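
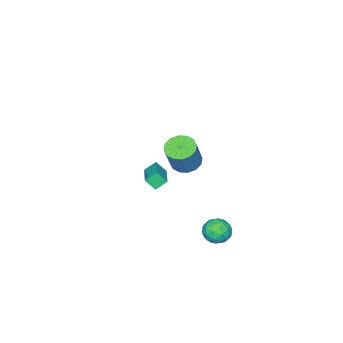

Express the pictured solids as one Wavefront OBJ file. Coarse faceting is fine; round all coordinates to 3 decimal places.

v -5.004 -3.137 -3.738
v -4.734 -3.678 -3.071
v -3.71 -1.927 -3.281
v -3.44 -2.467 -2.614
v -4.44 -3.533 -4.286
v -4.17 -4.073 -3.619
v -3.146 -2.322 -3.829
v -2.876 -2.863 -3.162
v -1.252 4.35 -3.351
v -0.581 4.605 -2.873
v -1.439 3.255 -2.507
v -0.768 3.51 -2.029
v -1.496 3.972 -2.031
v -1.381 4.649 -2.553
v -0.639 3.211 -2.827
v -0.524 3.888 -3.349
v -0.203 3.901 -2.549
v -0.732 4.371 -2.057
v -1.288 3.489 -3.323
v -1.817 3.959 -2.831
v -0.9 4.573 -3.187
v -1.12 3.287 -2.193
v -1.548 3.558 -2.195
v -1.153 3.708 -1.914
v -1.37 4.599 -2.998
v -0.976 4.749 -2.717
v -1.514 4.377 -2.222
v -1.044 3.111 -2.663
v -0.65 3.261 -2.382
v -0.867 4.152 -3.466
v -0.472 4.302 -3.185
v -0.506 3.483 -3.158
v -0.284 4.309 -2.715
v -0.393 3.666 -2.218
v -0.318 3.491 -2.688
v -0.25 3.888 -2.995
v -0.595 4.586 -2.426
v -0.704 3.943 -1.929
v -1.132 4.214 -1.931
v -1.065 4.612 -2.237
v -0.372 4.172 -2.235
v -1.316 3.917 -3.451
v -1.425 3.274 -2.954
v -0.955 3.248 -3.143
v -0.888 3.646 -3.449
v -1.627 4.194 -3.162
v -1.736 3.551 -2.665
v -1.77 3.972 -2.385
v -1.702 4.369 -2.692
v -1.648 3.688 -3.145
v -0.195 2.457 2.737
v 0.33 3.05 2.401
v 1.08 3.296 4.008
v 0.555 2.703 4.343
v -0.029 3.276 2.534
v 0.72 3.522 4.141
v -0.433 3.283 2.721
v 0.316 3.529 4.328
v -0.773 3.069 2.912
v -0.024 3.315 4.519
v -0.958 2.69 3.057
v -0.209 2.937 4.664
v -0.938 2.249 3.115
v -0.189 2.496 4.722
v -0.72 1.864 3.072
v 0.03 2.11 4.679
v -0.36 1.638 2.939
v 0.389 1.884 4.546
v 0.044 1.631 2.752
v 0.793 1.877 4.359
v 0.384 1.845 2.561
v 1.133 2.091 4.168
v 0.569 2.223 2.416
v 1.318 2.47 4.023
v 0.549 2.664 2.358
v 1.298 2.911 3.965
f 2 4 1
f 5 2 1
f 1 4 3
f 3 5 1
f 2 8 4
f 6 2 5
f 6 8 2
f 4 8 3
f 7 5 3
f 3 8 7
f 7 6 5
f 8 6 7
f 9 46 25
f 46 20 49
f 25 49 14
f 46 49 25
f 9 25 21
f 25 14 26
f 21 26 10
f 25 26 21
f 9 21 30
f 21 10 31
f 30 31 16
f 21 31 30
f 9 30 42
f 30 16 45
f 42 45 19
f 30 45 42
f 9 42 46
f 42 19 50
f 46 50 20
f 42 50 46
f 10 26 37
f 26 14 40
f 37 40 18
f 26 40 37
f 14 49 27
f 49 20 48
f 27 48 13
f 49 48 27
f 20 50 47
f 50 19 43
f 47 43 11
f 50 43 47
f 19 45 44
f 45 16 32
f 44 32 15
f 45 32 44
f 16 31 36
f 31 10 33
f 36 33 17
f 31 33 36
f 12 38 24
f 38 18 39
f 24 39 13
f 38 39 24
f 12 24 22
f 24 13 23
f 22 23 11
f 24 23 22
f 12 22 29
f 22 11 28
f 29 28 15
f 22 28 29
f 12 29 34
f 29 15 35
f 34 35 17
f 29 35 34
f 12 34 38
f 34 17 41
f 38 41 18
f 34 41 38
f 13 39 27
f 39 18 40
f 27 40 14
f 39 40 27
f 11 23 47
f 23 13 48
f 47 48 20
f 23 48 47
f 15 28 44
f 28 11 43
f 44 43 19
f 28 43 44
f 17 35 36
f 35 15 32
f 36 32 16
f 35 32 36
f 18 41 37
f 41 17 33
f 37 33 10
f 41 33 37
f 52 51 55
f 52 55 53
f 53 55 56
f 53 56 54
f 55 51 57
f 55 57 56
f 56 57 58
f 56 58 54
f 57 51 59
f 57 59 58
f 58 59 60
f 58 60 54
f 59 51 61
f 59 61 60
f 60 61 62
f 60 62 54
f 61 51 63
f 61 63 62
f 62 63 64
f 62 64 54
f 63 51 65
f 63 65 64
f 64 65 66
f 64 66 54
f 65 51 67
f 65 67 66
f 66 67 68
f 66 68 54
f 67 51 69
f 67 69 68
f 68 69 70
f 68 70 54
f 69 51 71
f 69 71 70
f 70 71 72
f 70 72 54
f 71 51 73
f 71 73 72
f 72 73 74
f 72 74 54
f 73 51 75
f 73 75 74
f 74 75 76
f 74 76 54
f 75 51 52
f 75 52 76
f 76 52 53
f 76 53 54



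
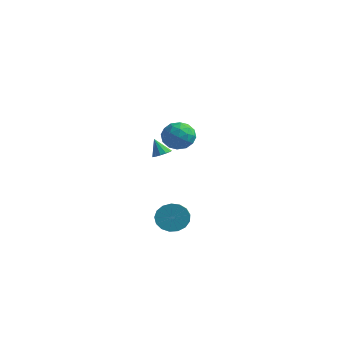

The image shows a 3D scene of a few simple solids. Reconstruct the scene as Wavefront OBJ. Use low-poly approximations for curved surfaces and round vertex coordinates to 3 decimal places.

v 3.283 -2.722 -4.171
v 3.987 -2.504 -4.756
v 4.78 -3.5 -4.173
v 4.077 -3.718 -3.589
v 4.057 -2.239 -4.399
v 4.85 -3.235 -3.816
v 3.95 -2.085 -3.99
v 4.743 -3.081 -3.407
v 3.691 -2.077 -3.622
v 4.484 -3.073 -3.04
v 3.338 -2.216 -3.381
v 4.131 -3.212 -2.798
v 2.973 -2.472 -3.32
v 3.766 -3.468 -2.738
v 2.679 -2.785 -3.454
v 3.472 -3.781 -2.872
v 2.523 -3.083 -3.753
v 3.316 -4.079 -3.171
v 2.542 -3.299 -4.147
v 3.335 -4.295 -3.565
v 2.73 -3.382 -4.547
v 3.523 -4.378 -3.965
v 3.046 -3.315 -4.861
v 3.839 -4.311 -4.279
v 3.415 -3.111 -5.017
v 4.209 -4.107 -4.434
v 3.755 -2.819 -4.979
v 4.548 -3.814 -4.396
v 1.983 -2.086 -0.003
v 2.479 -1.979 0.257
v 1.477 -2.134 0.983
v 2.343 -1.693 0.201
v 2.093 -1.532 0.081
v 1.808 -1.547 -0.067
v 1.578 -1.733 -0.194
v 1.478 -2.03 -0.26
v 1.538 -2.345 -0.245
v 1.739 -2.578 -0.153
v 2.018 -2.654 -0.014
v 2.286 -2.55 0.129
v 2.458 -2.298 0.23
v -1.764 4.335 -2.405
v -1.054 4.503 -1.618
v -2.606 3.197 -1.402
v -1.896 3.365 -0.615
v -2.586 4.139 -0.889
v -2.065 4.842 -1.509
v -1.595 2.858 -1.511
v -1.074 3.561 -2.131
v -0.949 3.59 -1.066
v -1.562 4.382 -0.682
v -2.098 3.318 -2.338
v -2.711 4.11 -1.954
v -1.335 4.519 -2.1
v -2.325 3.181 -0.92
v -2.731 3.636 -1.081
v -2.313 3.735 -0.619
v -1.929 4.719 -2.035
v -1.512 4.817 -1.573
v -2.413 4.603 -1.145
v -2.148 2.883 -1.447
v -1.731 2.981 -0.985
v -1.347 3.965 -2.401
v -0.929 4.064 -1.939
v -1.247 3.097 -1.875
v -0.856 4.081 -1.313
v -1.351 3.412 -0.723
v -1.174 3.114 -1.249
v -0.868 3.527 -1.614
v -1.216 4.546 -1.087
v -1.712 3.877 -0.497
v -2.117 4.332 -0.658
v -1.811 4.746 -1.023
v -1.155 4.009 -0.762
v -1.948 3.823 -2.523
v -2.444 3.154 -1.933
v -1.849 2.954 -1.997
v -1.543 3.368 -2.362
v -2.309 4.288 -2.297
v -2.804 3.619 -1.707
v -2.792 4.173 -1.406
v -2.486 4.586 -1.771
v -2.505 3.691 -2.258
f 2 1 5
f 2 5 3
f 3 5 6
f 3 6 4
f 5 1 7
f 5 7 6
f 6 7 8
f 6 8 4
f 7 1 9
f 7 9 8
f 8 9 10
f 8 10 4
f 9 1 11
f 9 11 10
f 10 11 12
f 10 12 4
f 11 1 13
f 11 13 12
f 12 13 14
f 12 14 4
f 13 1 15
f 13 15 14
f 14 15 16
f 14 16 4
f 15 1 17
f 15 17 16
f 16 17 18
f 16 18 4
f 17 1 19
f 17 19 18
f 18 19 20
f 18 20 4
f 19 1 21
f 19 21 20
f 20 21 22
f 20 22 4
f 21 1 23
f 21 23 22
f 22 23 24
f 22 24 4
f 23 1 25
f 23 25 24
f 24 25 26
f 24 26 4
f 25 1 27
f 25 27 26
f 26 27 28
f 26 28 4
f 27 1 2
f 27 2 28
f 28 2 3
f 28 3 4
f 30 29 32
f 30 32 31
f 32 29 33
f 32 33 31
f 33 29 34
f 33 34 31
f 34 29 35
f 34 35 31
f 35 29 36
f 35 36 31
f 36 29 37
f 36 37 31
f 37 29 38
f 37 38 31
f 38 29 39
f 38 39 31
f 39 29 40
f 39 40 31
f 40 29 41
f 40 41 31
f 41 29 30
f 41 30 31
f 42 79 58
f 79 53 82
f 58 82 47
f 79 82 58
f 42 58 54
f 58 47 59
f 54 59 43
f 58 59 54
f 42 54 63
f 54 43 64
f 63 64 49
f 54 64 63
f 42 63 75
f 63 49 78
f 75 78 52
f 63 78 75
f 42 75 79
f 75 52 83
f 79 83 53
f 75 83 79
f 43 59 70
f 59 47 73
f 70 73 51
f 59 73 70
f 47 82 60
f 82 53 81
f 60 81 46
f 82 81 60
f 53 83 80
f 83 52 76
f 80 76 44
f 83 76 80
f 52 78 77
f 78 49 65
f 77 65 48
f 78 65 77
f 49 64 69
f 64 43 66
f 69 66 50
f 64 66 69
f 45 71 57
f 71 51 72
f 57 72 46
f 71 72 57
f 45 57 55
f 57 46 56
f 55 56 44
f 57 56 55
f 45 55 62
f 55 44 61
f 62 61 48
f 55 61 62
f 45 62 67
f 62 48 68
f 67 68 50
f 62 68 67
f 45 67 71
f 67 50 74
f 71 74 51
f 67 74 71
f 46 72 60
f 72 51 73
f 60 73 47
f 72 73 60
f 44 56 80
f 56 46 81
f 80 81 53
f 56 81 80
f 48 61 77
f 61 44 76
f 77 76 52
f 61 76 77
f 50 68 69
f 68 48 65
f 69 65 49
f 68 65 69
f 51 74 70
f 74 50 66
f 70 66 43
f 74 66 70



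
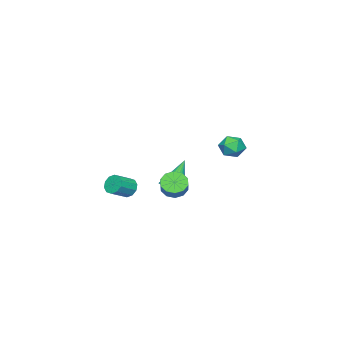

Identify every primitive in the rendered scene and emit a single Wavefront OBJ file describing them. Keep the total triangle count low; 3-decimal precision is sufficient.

v 1.103 3.149 0.353
v 1.446 3.668 0.582
v 1.894 2.492 0.658
v 2.237 3.011 0.887
v 1.682 2.82 1.194
v 1.193 3.225 1.005
v 2.147 2.935 0.235
v 1.658 3.34 0.046
v 2.091 3.535 0.508
v 1.804 3.464 1.101
v 1.536 2.696 0.139
v 1.249 2.625 0.732
v 2.746 0.786 -1.969
v 3.059 1.021 -2.463
v 3.746 1.448 -1.826
v 3.434 1.214 -1.331
v 2.794 1.283 -2.353
v 3.481 1.711 -1.716
v 2.51 1.356 -2.096
v 3.197 1.784 -1.459
v 2.317 1.211 -1.791
v 3.004 1.639 -1.153
v 2.288 0.904 -1.553
v 2.975 1.332 -0.916
v 2.434 0.552 -1.474
v 3.121 0.979 -0.837
v 2.699 0.289 -1.584
v 3.386 0.717 -0.947
v 2.983 0.216 -1.841
v 3.67 0.644 -1.204
v 3.176 0.361 -2.147
v 3.863 0.789 -1.509
v 3.205 0.668 -2.384
v 3.892 1.096 -1.747
v 0.648 -3.028 -3.631
v 0.947 -2.918 -4.103
v 1.812 -3.202 -3.621
v 1.512 -3.312 -3.149
v 0.936 -2.623 -3.91
v 1.801 -2.907 -3.428
v 0.815 -2.484 -3.61
v 1.679 -2.767 -3.128
v 0.63 -2.552 -3.319
v 1.494 -2.836 -2.836
v 0.451 -2.802 -3.146
v 1.316 -3.086 -2.664
v 0.348 -3.138 -3.159
v 1.213 -3.422 -2.677
v 0.359 -3.433 -3.352
v 1.224 -3.717 -2.87
v 0.481 -3.573 -3.652
v 1.345 -3.856 -3.17
v 0.666 -3.504 -3.944
v 1.53 -3.788 -3.461
v 0.844 -3.254 -4.116
v 1.709 -3.538 -3.634
v -0.755 -1.557 -3.754
v -0.313 -1.941 -3.473
v -1.505 -1.303 -2.226
v -0.19 -1.68 -3.456
v -0.18 -1.394 -3.498
v -0.283 -1.14 -3.591
v -0.48 -0.969 -3.716
v -0.731 -0.914 -3.848
v -0.987 -0.987 -3.962
v -1.197 -1.172 -4.034
v -1.32 -1.434 -4.051
v -1.33 -1.719 -4.009
v -1.227 -1.973 -3.916
v -1.03 -2.144 -3.791
v -0.779 -2.199 -3.659
v -0.523 -2.127 -3.545
f 1 12 6
f 1 6 2
f 1 2 8
f 1 8 11
f 1 11 12
f 2 6 10
f 6 12 5
f 12 11 3
f 11 8 7
f 8 2 9
f 4 10 5
f 4 5 3
f 4 3 7
f 4 7 9
f 4 9 10
f 5 10 6
f 3 5 12
f 7 3 11
f 9 7 8
f 10 9 2
f 14 13 17
f 14 17 15
f 15 17 18
f 15 18 16
f 17 13 19
f 17 19 18
f 18 19 20
f 18 20 16
f 19 13 21
f 19 21 20
f 20 21 22
f 20 22 16
f 21 13 23
f 21 23 22
f 22 23 24
f 22 24 16
f 23 13 25
f 23 25 24
f 24 25 26
f 24 26 16
f 25 13 27
f 25 27 26
f 26 27 28
f 26 28 16
f 27 13 29
f 27 29 28
f 28 29 30
f 28 30 16
f 29 13 31
f 29 31 30
f 30 31 32
f 30 32 16
f 31 13 33
f 31 33 32
f 32 33 34
f 32 34 16
f 33 13 14
f 33 14 34
f 34 14 15
f 34 15 16
f 36 35 39
f 36 39 37
f 37 39 40
f 37 40 38
f 39 35 41
f 39 41 40
f 40 41 42
f 40 42 38
f 41 35 43
f 41 43 42
f 42 43 44
f 42 44 38
f 43 35 45
f 43 45 44
f 44 45 46
f 44 46 38
f 45 35 47
f 45 47 46
f 46 47 48
f 46 48 38
f 47 35 49
f 47 49 48
f 48 49 50
f 48 50 38
f 49 35 51
f 49 51 50
f 50 51 52
f 50 52 38
f 51 35 53
f 51 53 52
f 52 53 54
f 52 54 38
f 53 35 55
f 53 55 54
f 54 55 56
f 54 56 38
f 55 35 36
f 55 36 56
f 56 36 37
f 56 37 38
f 58 57 60
f 58 60 59
f 60 57 61
f 60 61 59
f 61 57 62
f 61 62 59
f 62 57 63
f 62 63 59
f 63 57 64
f 63 64 59
f 64 57 65
f 64 65 59
f 65 57 66
f 65 66 59
f 66 57 67
f 66 67 59
f 67 57 68
f 67 68 59
f 68 57 69
f 68 69 59
f 69 57 70
f 69 70 59
f 70 57 71
f 70 71 59
f 71 57 72
f 71 72 59
f 72 57 58
f 72 58 59



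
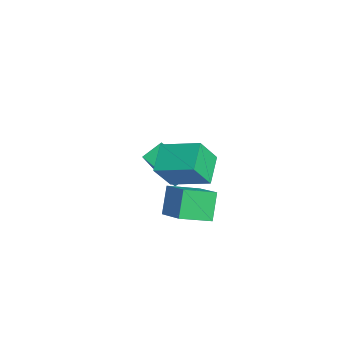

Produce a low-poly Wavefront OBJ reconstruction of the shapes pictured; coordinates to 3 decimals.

v 2.049 0.659 1.077
v 0.83 1.215 1.877
v 1.553 1.511 -0.271
v 0.335 2.067 0.529
v 3.125 2.193 1.651
v 1.907 2.749 2.451
v 2.63 3.045 0.303
v 1.411 3.601 1.103
v 0.02 1.442 -3.299
v -0.728 1.813 -1.958
v -0.119 2.995 -3.807
v -0.868 3.366 -2.466
v 1.668 1.854 -2.494
v 0.919 2.225 -1.153
v 1.528 3.407 -3.002
v 0.78 3.778 -1.661
v -3.238 1.187 -1.586
v -3.568 2.158 -0.945
v -4.028 1.839 -2.98
v -4.359 2.81 -2.339
v -1.841 1.95 -2.021
v -2.172 2.921 -1.38
v -2.632 2.602 -3.415
v -2.962 3.573 -2.774
f 2 4 1
f 5 2 1
f 1 4 3
f 3 5 1
f 2 8 4
f 6 2 5
f 6 8 2
f 4 8 3
f 7 5 3
f 3 8 7
f 7 6 5
f 8 6 7
f 10 12 9
f 13 10 9
f 9 12 11
f 11 13 9
f 10 16 12
f 14 10 13
f 14 16 10
f 12 16 11
f 15 13 11
f 11 16 15
f 15 14 13
f 16 14 15
f 18 20 17
f 21 18 17
f 17 20 19
f 19 21 17
f 18 24 20
f 22 18 21
f 22 24 18
f 20 24 19
f 23 21 19
f 19 24 23
f 23 22 21
f 24 22 23



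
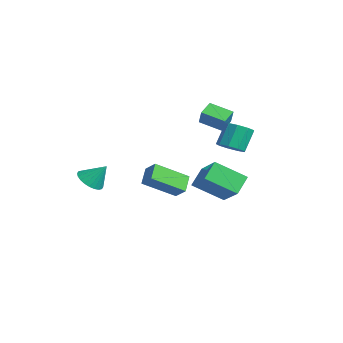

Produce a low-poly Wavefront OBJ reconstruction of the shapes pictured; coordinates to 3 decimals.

v -0.268 2.752 1.678
v 0.358 3.318 1.581
v -0.087 4.035 2.905
v -0.712 3.468 3.002
v -0.124 3.508 1.317
v -0.569 4.224 2.641
v -0.673 3.343 1.222
v -1.118 4.06 2.546
v -1.033 2.901 1.34
v -1.478 3.618 2.664
v -1.034 2.39 1.616
v -1.479 3.107 2.94
v -0.677 2.048 1.922
v -1.122 2.765 3.246
v -0.128 2.035 2.113
v -0.573 2.752 3.437
v 0.355 2.357 2.101
v -0.089 3.074 3.425
v 0.548 2.864 1.891
v 0.103 3.581 3.215
v 3.144 -1.67 0.054
v 2.95 -3.487 1.148
v 2.367 -1.173 0.741
v 2.173 -2.991 1.835
v 3.847 -1.389 0.645
v 3.653 -3.207 1.739
v 3.07 -0.893 1.332
v 2.876 -2.71 2.426
v -2.453 1.724 2.998
v -3.037 2.452 3.434
v -1.525 2.758 2.517
v -2.109 3.485 2.953
v -1.871 1.635 3.927
v -2.455 2.362 4.363
v -0.943 2.668 3.446
v -1.527 3.396 3.882
v -4.079 -4.097 -1.29
v -3.364 -4.651 -1.194
v -3.601 -3.283 -0.15
v -3.234 -4.41 -1.42
v -3.234 -4.121 -1.627
v -3.361 -3.829 -1.782
v -3.598 -3.577 -1.862
v -3.908 -3.404 -1.855
v -4.244 -3.337 -1.763
v -4.555 -3.385 -1.598
v -4.794 -3.542 -1.387
v -4.923 -3.783 -1.16
v -4.924 -4.072 -0.954
v -4.796 -4.365 -0.799
v -4.559 -4.616 -0.719
v -4.249 -4.789 -0.725
v -3.913 -4.857 -0.818
v -3.602 -4.808 -0.983
v -3.735 2.381 -1.195
v -1.974 2.497 -0.002
v -3.069 4.086 -2.342
v -1.309 4.201 -1.149
v -3.071 1.519 -2.091
v -1.311 1.634 -0.898
v -2.406 3.223 -3.238
v -0.645 3.339 -2.045
f 2 1 5
f 2 5 3
f 3 5 6
f 3 6 4
f 5 1 7
f 5 7 6
f 6 7 8
f 6 8 4
f 7 1 9
f 7 9 8
f 8 9 10
f 8 10 4
f 9 1 11
f 9 11 10
f 10 11 12
f 10 12 4
f 11 1 13
f 11 13 12
f 12 13 14
f 12 14 4
f 13 1 15
f 13 15 14
f 14 15 16
f 14 16 4
f 15 1 17
f 15 17 16
f 16 17 18
f 16 18 4
f 17 1 19
f 17 19 18
f 18 19 20
f 18 20 4
f 19 1 2
f 19 2 20
f 20 2 3
f 20 3 4
f 22 24 21
f 25 22 21
f 21 24 23
f 23 25 21
f 22 28 24
f 26 22 25
f 26 28 22
f 24 28 23
f 27 25 23
f 23 28 27
f 27 26 25
f 28 26 27
f 30 32 29
f 33 30 29
f 29 32 31
f 31 33 29
f 30 36 32
f 34 30 33
f 34 36 30
f 32 36 31
f 35 33 31
f 31 36 35
f 35 34 33
f 36 34 35
f 38 37 40
f 38 40 39
f 40 37 41
f 40 41 39
f 41 37 42
f 41 42 39
f 42 37 43
f 42 43 39
f 43 37 44
f 43 44 39
f 44 37 45
f 44 45 39
f 45 37 46
f 45 46 39
f 46 37 47
f 46 47 39
f 47 37 48
f 47 48 39
f 48 37 49
f 48 49 39
f 49 37 50
f 49 50 39
f 50 37 51
f 50 51 39
f 51 37 52
f 51 52 39
f 52 37 53
f 52 53 39
f 53 37 54
f 53 54 39
f 54 37 38
f 54 38 39
f 56 58 55
f 59 56 55
f 55 58 57
f 57 59 55
f 56 62 58
f 60 56 59
f 60 62 56
f 58 62 57
f 61 59 57
f 57 62 61
f 61 60 59
f 62 60 61



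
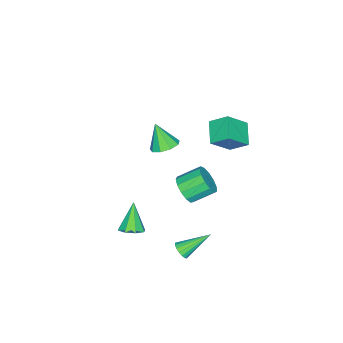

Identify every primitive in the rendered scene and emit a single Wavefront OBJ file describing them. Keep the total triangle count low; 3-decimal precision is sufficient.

v -3.353 -2.948 -1.513
v -2.537 -2.747 -1.289
v -3.567 -3.692 -0.067
v -2.907 -2.313 -1.12
v -3.486 -2.176 -1.135
v -4.003 -2.4 -1.327
v -4.216 -2.88 -1.605
v -4.025 -3.393 -1.841
v -3.521 -3.697 -1.923
v -2.937 -3.651 -1.813
v -2.549 -3.276 -1.563
v -1.921 0.576 3.535
v -2.112 1.574 4.28
v -2.946 1.202 2.433
v -3.137 2.2 3.178
v -0.823 1.26 2.902
v -1.014 2.258 3.647
v -1.848 1.886 1.8
v -2.039 2.884 2.545
v 3.923 -0.693 -1.415
v 4.419 -1.203 -1.25
v 3.057 -1.067 0.035
v 4.551 -0.701 -1.042
v 4.315 -0.195 -1.052
v 3.849 0.02 -1.275
v 3.427 -0.183 -1.58
v 3.296 -0.685 -1.788
v 3.532 -1.191 -1.777
v 3.997 -1.406 -1.555
v 3.729 2.142 -1.842
v 4.077 2.556 -1.943
v 2.671 3.278 -0.818
v 3.902 2.571 -2.139
v 3.688 2.488 -2.268
v 3.483 2.326 -2.299
v 3.335 2.121 -2.226
v 3.276 1.921 -2.065
v 3.322 1.772 -1.852
v 3.46 1.708 -1.638
v 3.66 1.743 -1.47
v 3.876 1.869 -1.388
v 4.058 2.058 -1.41
v 4.164 2.266 -1.531
v 4.171 2.446 -1.723
v 1.389 1.01 0.7
v 2.109 1.507 0.794
v 1.351 2.467 1.515
v 0.631 1.97 1.42
v 1.893 1.653 0.373
v 1.135 2.613 1.093
v 1.517 1.595 0.055
v 0.759 2.555 0.775
v 1.1 1.351 -0.058
v 0.343 2.311 0.662
v 0.775 0.999 0.069
v 0.017 1.959 0.79
v 0.645 0.65 0.397
v -0.113 1.611 1.117
v 0.751 0.416 0.821
v -0.007 1.376 1.541
v 1.059 0.37 1.206
v 0.302 1.33 1.927
v 1.473 0.527 1.431
v 0.715 1.488 2.151
v 1.859 0.838 1.423
v 1.101 1.798 2.144
v 2.096 1.203 1.186
v 1.339 2.163 1.907
f 2 1 4
f 2 4 3
f 4 1 5
f 4 5 3
f 5 1 6
f 5 6 3
f 6 1 7
f 6 7 3
f 7 1 8
f 7 8 3
f 8 1 9
f 8 9 3
f 9 1 10
f 9 10 3
f 10 1 11
f 10 11 3
f 11 1 2
f 11 2 3
f 13 15 12
f 16 13 12
f 12 15 14
f 14 16 12
f 13 19 15
f 17 13 16
f 17 19 13
f 15 19 14
f 18 16 14
f 14 19 18
f 18 17 16
f 19 17 18
f 21 20 23
f 21 23 22
f 23 20 24
f 23 24 22
f 24 20 25
f 24 25 22
f 25 20 26
f 25 26 22
f 26 20 27
f 26 27 22
f 27 20 28
f 27 28 22
f 28 20 29
f 28 29 22
f 29 20 21
f 29 21 22
f 31 30 33
f 31 33 32
f 33 30 34
f 33 34 32
f 34 30 35
f 34 35 32
f 35 30 36
f 35 36 32
f 36 30 37
f 36 37 32
f 37 30 38
f 37 38 32
f 38 30 39
f 38 39 32
f 39 30 40
f 39 40 32
f 40 30 41
f 40 41 32
f 41 30 42
f 41 42 32
f 42 30 43
f 42 43 32
f 43 30 44
f 43 44 32
f 44 30 31
f 44 31 32
f 46 45 49
f 46 49 47
f 47 49 50
f 47 50 48
f 49 45 51
f 49 51 50
f 50 51 52
f 50 52 48
f 51 45 53
f 51 53 52
f 52 53 54
f 52 54 48
f 53 45 55
f 53 55 54
f 54 55 56
f 54 56 48
f 55 45 57
f 55 57 56
f 56 57 58
f 56 58 48
f 57 45 59
f 57 59 58
f 58 59 60
f 58 60 48
f 59 45 61
f 59 61 60
f 60 61 62
f 60 62 48
f 61 45 63
f 61 63 62
f 62 63 64
f 62 64 48
f 63 45 65
f 63 65 64
f 64 65 66
f 64 66 48
f 65 45 67
f 65 67 66
f 66 67 68
f 66 68 48
f 67 45 46
f 67 46 68
f 68 46 47
f 68 47 48



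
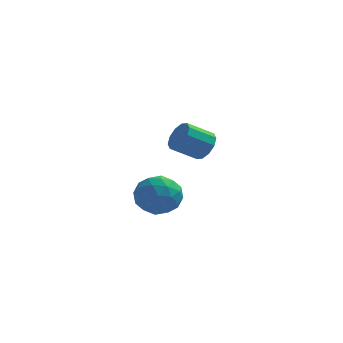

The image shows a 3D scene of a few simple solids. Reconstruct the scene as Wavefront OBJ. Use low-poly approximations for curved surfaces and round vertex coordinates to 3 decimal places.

v -1.999 1.796 -2.629
v -1.609 1.296 -2.357
v -2.571 0.904 -1.699
v -2.961 1.404 -1.971
v -1.577 1.64 -2.106
v -2.539 1.247 -1.448
v -1.707 2.043 -2.055
v -2.668 1.65 -1.396
v -1.948 2.352 -2.223
v -2.909 1.959 -1.565
v -2.208 2.449 -2.546
v -3.17 2.056 -1.888
v -2.389 2.296 -2.901
v -3.351 1.904 -2.243
v -2.421 1.953 -3.152
v -3.383 1.56 -2.494
v -2.292 1.55 -3.204
v -3.253 1.157 -2.545
v -2.051 1.241 -3.035
v -3.012 0.848 -2.377
v -1.79 1.144 -2.712
v -2.752 0.751 -2.054
v -2.81 -2.052 -3.459
v -2.395 -2.512 -2.771
v -3.945 -3.028 -3.429
v -3.53 -3.488 -2.741
v -3.876 -2.644 -2.59
v -3.174 -2.04 -2.608
v -3.166 -3.5 -3.592
v -2.464 -2.896 -3.61
v -2.615 -3.407 -2.854
v -3.054 -2.878 -2.234
v -3.286 -2.662 -3.966
v -3.725 -2.133 -3.346
v -2.503 -2.196 -3.118
v -3.837 -3.344 -3.082
v -4.04 -2.847 -2.993
v -3.796 -3.118 -2.589
v -2.961 -1.919 -3.022
v -2.717 -2.19 -2.618
v -3.587 -2.267 -2.511
v -3.623 -3.35 -3.582
v -3.379 -3.621 -3.178
v -2.544 -2.422 -3.611
v -2.3 -2.693 -3.207
v -2.753 -3.273 -3.689
v -2.389 -2.993 -2.762
v -3.056 -3.567 -2.744
v -2.841 -3.573 -3.244
v -2.429 -3.219 -3.255
v -2.647 -2.682 -2.398
v -3.313 -3.256 -2.38
v -3.517 -2.759 -2.291
v -3.104 -2.405 -2.302
v -2.776 -3.208 -2.446
v -3.027 -2.284 -3.82
v -3.693 -2.858 -3.802
v -3.236 -3.135 -3.898
v -2.823 -2.781 -3.909
v -3.284 -1.973 -3.456
v -3.951 -2.547 -3.438
v -3.911 -2.321 -2.945
v -3.499 -1.967 -2.956
v -3.564 -2.332 -3.754
f 2 1 5
f 2 5 3
f 3 5 6
f 3 6 4
f 5 1 7
f 5 7 6
f 6 7 8
f 6 8 4
f 7 1 9
f 7 9 8
f 8 9 10
f 8 10 4
f 9 1 11
f 9 11 10
f 10 11 12
f 10 12 4
f 11 1 13
f 11 13 12
f 12 13 14
f 12 14 4
f 13 1 15
f 13 15 14
f 14 15 16
f 14 16 4
f 15 1 17
f 15 17 16
f 16 17 18
f 16 18 4
f 17 1 19
f 17 19 18
f 18 19 20
f 18 20 4
f 19 1 21
f 19 21 20
f 20 21 22
f 20 22 4
f 21 1 2
f 21 2 22
f 22 2 3
f 22 3 4
f 23 60 39
f 60 34 63
f 39 63 28
f 60 63 39
f 23 39 35
f 39 28 40
f 35 40 24
f 39 40 35
f 23 35 44
f 35 24 45
f 44 45 30
f 35 45 44
f 23 44 56
f 44 30 59
f 56 59 33
f 44 59 56
f 23 56 60
f 56 33 64
f 60 64 34
f 56 64 60
f 24 40 51
f 40 28 54
f 51 54 32
f 40 54 51
f 28 63 41
f 63 34 62
f 41 62 27
f 63 62 41
f 34 64 61
f 64 33 57
f 61 57 25
f 64 57 61
f 33 59 58
f 59 30 46
f 58 46 29
f 59 46 58
f 30 45 50
f 45 24 47
f 50 47 31
f 45 47 50
f 26 52 38
f 52 32 53
f 38 53 27
f 52 53 38
f 26 38 36
f 38 27 37
f 36 37 25
f 38 37 36
f 26 36 43
f 36 25 42
f 43 42 29
f 36 42 43
f 26 43 48
f 43 29 49
f 48 49 31
f 43 49 48
f 26 48 52
f 48 31 55
f 52 55 32
f 48 55 52
f 27 53 41
f 53 32 54
f 41 54 28
f 53 54 41
f 25 37 61
f 37 27 62
f 61 62 34
f 37 62 61
f 29 42 58
f 42 25 57
f 58 57 33
f 42 57 58
f 31 49 50
f 49 29 46
f 50 46 30
f 49 46 50
f 32 55 51
f 55 31 47
f 51 47 24
f 55 47 51



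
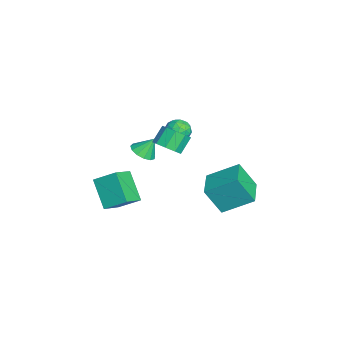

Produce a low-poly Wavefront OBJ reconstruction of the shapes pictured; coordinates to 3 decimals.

v -4.496 3.421 -5.35
v -4.625 2.426 -3.666
v -4.325 5.269 -4.245
v -4.454 4.274 -2.561
v -2.586 3.226 -5.319
v -2.715 2.231 -3.635
v -2.415 5.074 -4.214
v -2.544 4.079 -2.53
v -0.098 0.127 2.017
v 0.623 0.555 2.249
v 0.018 1.102 3.115
v -0.702 0.673 2.883
v 0.322 0.868 1.841
v -0.283 1.415 2.708
v -0.175 0.834 1.516
v -0.78 1.381 2.383
v -0.636 0.469 1.425
v -1.241 1.016 2.292
v -0.845 -0.057 1.611
v -1.45 0.49 2.478
v -0.704 -0.496 1.986
v -1.309 0.051 2.853
v -0.28 -0.644 2.376
v -0.884 -0.098 3.243
v 0.23 -0.432 2.598
v -0.375 0.115 3.464
v 0.587 0.042 2.547
v -0.018 0.589 3.414
v -4.513 0.85 0.989
v -3.959 1.307 1.385
v -3.541 0.273 0.295
v -2.987 0.73 0.691
v -3.395 0.142 1.092
v -3.997 0.499 1.52
v -3.503 1.081 0.16
v -4.105 1.438 0.588
v -3.335 1.45 0.872
v -3.269 0.87 1.448
v -4.231 0.71 0.232
v -4.165 0.13 0.808
v -4.322 1.129 1.248
v -3.178 0.451 0.432
v -3.418 0.105 0.668
v -3.093 0.374 0.9
v -4.344 0.654 1.328
v -4.018 0.923 1.56
v -3.687 0.238 1.388
v -3.482 0.657 0.12
v -3.156 0.926 0.352
v -4.407 1.206 0.78
v -4.082 1.475 1.012
v -3.813 1.342 0.292
v -3.629 1.482 1.179
v -3.058 1.143 0.772
v -3.361 1.349 0.459
v -3.715 1.558 0.711
v -3.59 1.141 1.518
v -3.018 0.802 1.11
v -3.259 0.456 1.346
v -3.612 0.666 1.598
v -3.223 1.225 1.217
v -4.482 0.778 0.57
v -3.91 0.439 0.162
v -3.888 0.914 0.082
v -4.241 1.124 0.334
v -4.442 0.437 0.908
v -3.871 0.098 0.501
v -3.785 0.022 0.969
v -4.139 0.231 1.221
v -4.277 0.355 0.463
v -2.576 -1.168 -0.073
v -1.767 -1.121 -0.049
v -2.644 -0.512 0.953
v -1.91 -0.761 -0.289
v -2.264 -0.529 -0.461
v -2.717 -0.501 -0.51
v -3.125 -0.684 -0.42
v -3.358 -1.021 -0.22
v -3.344 -1.405 0.027
v -3.085 -1.714 0.242
v -2.664 -1.849 0.357
v -2.216 -1.768 0.335
v -1.881 -1.497 0.184
v -2.739 -2.573 -4.89
v -4.107 -3.182 -3.432
v -2.414 -1.298 -4.052
v -3.782 -1.907 -2.594
v -1.598 -3.353 -4.146
v -2.966 -3.962 -2.688
v -1.273 -2.078 -3.308
v -2.641 -2.687 -1.85
f 2 4 1
f 5 2 1
f 1 4 3
f 3 5 1
f 2 8 4
f 6 2 5
f 6 8 2
f 4 8 3
f 7 5 3
f 3 8 7
f 7 6 5
f 8 6 7
f 10 9 13
f 10 13 11
f 11 13 14
f 11 14 12
f 13 9 15
f 13 15 14
f 14 15 16
f 14 16 12
f 15 9 17
f 15 17 16
f 16 17 18
f 16 18 12
f 17 9 19
f 17 19 18
f 18 19 20
f 18 20 12
f 19 9 21
f 19 21 20
f 20 21 22
f 20 22 12
f 21 9 23
f 21 23 22
f 22 23 24
f 22 24 12
f 23 9 25
f 23 25 24
f 24 25 26
f 24 26 12
f 25 9 27
f 25 27 26
f 26 27 28
f 26 28 12
f 27 9 10
f 27 10 28
f 28 10 11
f 28 11 12
f 29 66 45
f 66 40 69
f 45 69 34
f 66 69 45
f 29 45 41
f 45 34 46
f 41 46 30
f 45 46 41
f 29 41 50
f 41 30 51
f 50 51 36
f 41 51 50
f 29 50 62
f 50 36 65
f 62 65 39
f 50 65 62
f 29 62 66
f 62 39 70
f 66 70 40
f 62 70 66
f 30 46 57
f 46 34 60
f 57 60 38
f 46 60 57
f 34 69 47
f 69 40 68
f 47 68 33
f 69 68 47
f 40 70 67
f 70 39 63
f 67 63 31
f 70 63 67
f 39 65 64
f 65 36 52
f 64 52 35
f 65 52 64
f 36 51 56
f 51 30 53
f 56 53 37
f 51 53 56
f 32 58 44
f 58 38 59
f 44 59 33
f 58 59 44
f 32 44 42
f 44 33 43
f 42 43 31
f 44 43 42
f 32 42 49
f 42 31 48
f 49 48 35
f 42 48 49
f 32 49 54
f 49 35 55
f 54 55 37
f 49 55 54
f 32 54 58
f 54 37 61
f 58 61 38
f 54 61 58
f 33 59 47
f 59 38 60
f 47 60 34
f 59 60 47
f 31 43 67
f 43 33 68
f 67 68 40
f 43 68 67
f 35 48 64
f 48 31 63
f 64 63 39
f 48 63 64
f 37 55 56
f 55 35 52
f 56 52 36
f 55 52 56
f 38 61 57
f 61 37 53
f 57 53 30
f 61 53 57
f 72 71 74
f 72 74 73
f 74 71 75
f 74 75 73
f 75 71 76
f 75 76 73
f 76 71 77
f 76 77 73
f 77 71 78
f 77 78 73
f 78 71 79
f 78 79 73
f 79 71 80
f 79 80 73
f 80 71 81
f 80 81 73
f 81 71 82
f 81 82 73
f 82 71 83
f 82 83 73
f 83 71 72
f 83 72 73
f 85 87 84
f 88 85 84
f 84 87 86
f 86 88 84
f 85 91 87
f 89 85 88
f 89 91 85
f 87 91 86
f 90 88 86
f 86 91 90
f 90 89 88
f 91 89 90



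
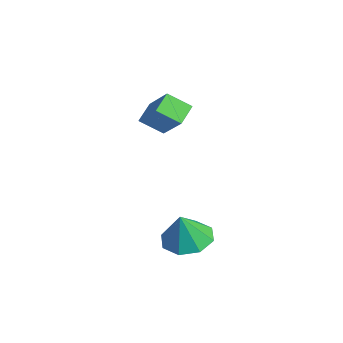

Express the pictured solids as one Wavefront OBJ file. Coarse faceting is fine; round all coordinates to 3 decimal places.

v -2.251 -1.936 1.105
v -2.956 -1.333 1.679
v -1.973 -0.955 0.417
v -2.677 -0.353 0.99
v -0.903 -1.487 2.29
v -1.607 -0.885 2.863
v -0.624 -0.507 1.601
v -1.329 0.096 2.175
v 2.079 -0.846 -3.412
v 2.675 0.076 -3.34
v 2.501 -1.234 -1.928
v 1.88 0.185 -3.085
v 1.202 -0.309 -3.022
v 1.037 -1.118 -3.187
v 1.483 -1.768 -3.483
v 2.278 -1.878 -3.738
v 2.957 -1.383 -3.801
v 3.121 -0.574 -3.637
f 2 4 1
f 5 2 1
f 1 4 3
f 3 5 1
f 2 8 4
f 6 2 5
f 6 8 2
f 4 8 3
f 7 5 3
f 3 8 7
f 7 6 5
f 8 6 7
f 10 9 12
f 10 12 11
f 12 9 13
f 12 13 11
f 13 9 14
f 13 14 11
f 14 9 15
f 14 15 11
f 15 9 16
f 15 16 11
f 16 9 17
f 16 17 11
f 17 9 18
f 17 18 11
f 18 9 10
f 18 10 11



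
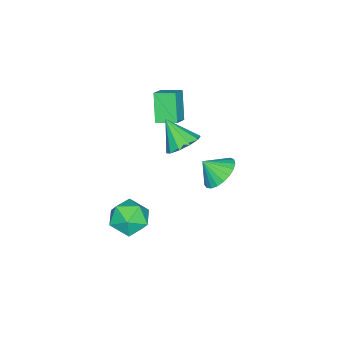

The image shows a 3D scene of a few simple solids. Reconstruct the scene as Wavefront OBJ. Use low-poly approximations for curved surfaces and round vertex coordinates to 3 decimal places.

v 3.028 1.915 -2.995
v 3.382 2.381 -2.109
v 3.138 0.379 -2.231
v 3.492 0.845 -1.345
v 2.486 0.987 -1.654
v 2.418 1.936 -2.126
v 4.102 0.824 -2.214
v 4.034 1.773 -2.686
v 4.046 1.707 -1.626
v 3.047 1.807 -1.28
v 3.473 0.953 -3.06
v 2.474 1.053 -2.714
v -0.557 2.19 0.259
v 0.069 1.629 -0.091
v -0.863 1.11 1.441
v 0.325 1.965 0.282
v 0.243 2.386 0.645
v -0.144 2.732 0.861
v -0.689 2.871 0.847
v -1.183 2.75 0.608
v -1.438 2.415 0.236
v -1.357 1.993 -0.128
v -0.97 1.647 -0.344
v -0.425 1.508 -0.329
v -3.333 -0.418 0.873
v -2.441 -0.333 1.44
v -3.578 0.608 1.105
v -2.686 0.693 1.672
v -2.514 0.087 -0.492
v -1.622 0.172 0.075
v -2.759 1.113 -0.26
v -1.867 1.198 0.307
v -0.346 4.15 -0.821
v 0.183 3.642 -1.486
v -0.094 3.39 -0.039
v 0.465 3.897 -1.329
v 0.607 4.196 -1.084
v 0.585 4.487 -0.794
v 0.401 4.72 -0.508
v 0.088 4.854 -0.277
v -0.3 4.867 -0.14
v -0.695 4.756 -0.12
v -1.031 4.54 -0.222
v -1.248 4.257 -0.427
v -1.309 3.955 -0.701
v -1.204 3.687 -0.995
v -0.95 3.5 -1.259
v -0.592 3.424 -1.448
v -0.191 3.475 -1.528
f 1 12 6
f 1 6 2
f 1 2 8
f 1 8 11
f 1 11 12
f 2 6 10
f 6 12 5
f 12 11 3
f 11 8 7
f 8 2 9
f 4 10 5
f 4 5 3
f 4 3 7
f 4 7 9
f 4 9 10
f 5 10 6
f 3 5 12
f 7 3 11
f 9 7 8
f 10 9 2
f 14 13 16
f 14 16 15
f 16 13 17
f 16 17 15
f 17 13 18
f 17 18 15
f 18 13 19
f 18 19 15
f 19 13 20
f 19 20 15
f 20 13 21
f 20 21 15
f 21 13 22
f 21 22 15
f 22 13 23
f 22 23 15
f 23 13 24
f 23 24 15
f 24 13 14
f 24 14 15
f 26 28 25
f 29 26 25
f 25 28 27
f 27 29 25
f 26 32 28
f 30 26 29
f 30 32 26
f 28 32 27
f 31 29 27
f 27 32 31
f 31 30 29
f 32 30 31
f 34 33 36
f 34 36 35
f 36 33 37
f 36 37 35
f 37 33 38
f 37 38 35
f 38 33 39
f 38 39 35
f 39 33 40
f 39 40 35
f 40 33 41
f 40 41 35
f 41 33 42
f 41 42 35
f 42 33 43
f 42 43 35
f 43 33 44
f 43 44 35
f 44 33 45
f 44 45 35
f 45 33 46
f 45 46 35
f 46 33 47
f 46 47 35
f 47 33 48
f 47 48 35
f 48 33 49
f 48 49 35
f 49 33 34
f 49 34 35



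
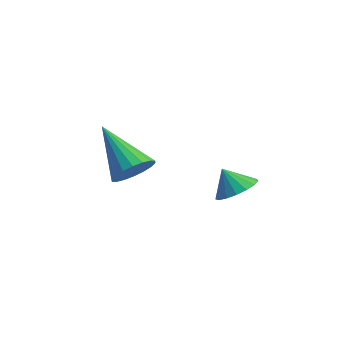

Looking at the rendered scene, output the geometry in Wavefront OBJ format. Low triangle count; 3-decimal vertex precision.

v 0.029 -1.494 -0.313
v 0.454 -1.886 0.281
v -1.709 -1.366 1.013
v 0.53 -1.531 0.347
v 0.507 -1.168 0.281
v 0.389 -0.87 0.098
v 0.2 -0.695 -0.166
v -0.024 -0.678 -0.46
v -0.236 -0.823 -0.725
v -0.397 -1.101 -0.908
v -0.473 -1.457 -0.974
v -0.45 -1.82 -0.908
v -0.331 -2.118 -0.725
v -0.142 -2.292 -0.461
v 0.081 -2.309 -0.167
v 0.294 -2.164 0.098
v 0.78 2.491 -2.549
v 1.266 3.024 -2.119
v 0.22 2.309 -1.691
v 0.971 3.257 -2.262
v 0.632 3.314 -2.471
v 0.327 3.182 -2.698
v 0.126 2.892 -2.89
v 0.074 2.51 -3.005
v 0.185 2.124 -3.015
v 0.431 1.821 -2.918
v 0.757 1.672 -2.736
v 1.089 1.711 -2.512
v 1.35 1.928 -2.296
v 1.48 2.274 -2.138
v 1.449 2.669 -2.074
f 2 1 4
f 2 4 3
f 4 1 5
f 4 5 3
f 5 1 6
f 5 6 3
f 6 1 7
f 6 7 3
f 7 1 8
f 7 8 3
f 8 1 9
f 8 9 3
f 9 1 10
f 9 10 3
f 10 1 11
f 10 11 3
f 11 1 12
f 11 12 3
f 12 1 13
f 12 13 3
f 13 1 14
f 13 14 3
f 14 1 15
f 14 15 3
f 15 1 16
f 15 16 3
f 16 1 2
f 16 2 3
f 18 17 20
f 18 20 19
f 20 17 21
f 20 21 19
f 21 17 22
f 21 22 19
f 22 17 23
f 22 23 19
f 23 17 24
f 23 24 19
f 24 17 25
f 24 25 19
f 25 17 26
f 25 26 19
f 26 17 27
f 26 27 19
f 27 17 28
f 27 28 19
f 28 17 29
f 28 29 19
f 29 17 30
f 29 30 19
f 30 17 31
f 30 31 19
f 31 17 18
f 31 18 19



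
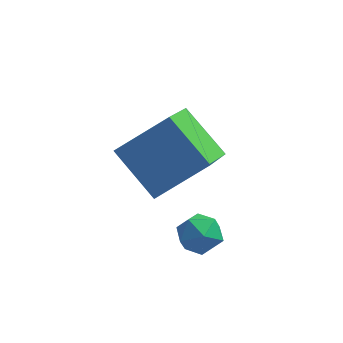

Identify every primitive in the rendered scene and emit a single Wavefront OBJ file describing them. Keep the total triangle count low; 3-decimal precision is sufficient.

v 1.931 -0.339 1.509
v 1.853 -2.155 2.713
v 0.661 0.442 2.604
v 0.583 -1.374 3.808
v 3.297 0.334 2.612
v 3.219 -1.482 3.816
v 2.027 1.115 3.707
v 1.949 -0.701 4.911
v 3.035 -2.183 2.341
v 3.63 -2.257 1.971
v 2.79 -3.283 2.169
v 3.385 -3.357 1.799
v 3.414 -3.247 2.494
v 3.565 -2.567 2.6
v 2.855 -2.973 1.54
v 3.006 -2.293 1.646
v 3.518 -2.746 1.476
v 3.864 -2.915 2.066
v 2.556 -2.625 2.074
v 2.902 -2.794 2.664
f 2 4 1
f 5 2 1
f 1 4 3
f 3 5 1
f 2 8 4
f 6 2 5
f 6 8 2
f 4 8 3
f 7 5 3
f 3 8 7
f 7 6 5
f 8 6 7
f 9 20 14
f 9 14 10
f 9 10 16
f 9 16 19
f 9 19 20
f 10 14 18
f 14 20 13
f 20 19 11
f 19 16 15
f 16 10 17
f 12 18 13
f 12 13 11
f 12 11 15
f 12 15 17
f 12 17 18
f 13 18 14
f 11 13 20
f 15 11 19
f 17 15 16
f 18 17 10



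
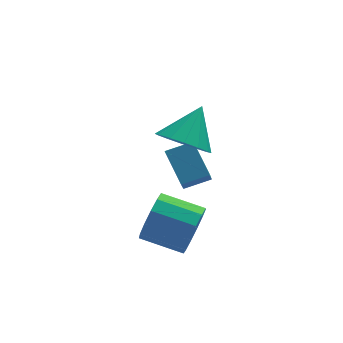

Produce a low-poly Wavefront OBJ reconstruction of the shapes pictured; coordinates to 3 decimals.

v 2.2 -1.131 -1.362
v 2.628 -0.805 -0.472
v 1.168 -0.102 -0.028
v 0.74 -0.429 -0.918
v 2.714 -0.378 -0.863
v 1.255 0.325 -0.42
v 2.638 -0.19 -1.413
v 1.178 0.513 -0.969
v 2.422 -0.301 -1.947
v 0.962 0.402 -1.503
v 2.136 -0.675 -2.294
v 0.676 0.028 -1.851
v 1.87 -1.195 -2.346
v 0.41 -0.492 -1.902
v 1.709 -1.694 -2.085
v 0.249 -0.992 -1.642
v 1.704 -2.015 -1.595
v 0.244 -1.312 -1.151
v 1.856 -2.055 -1.031
v 0.396 -1.352 -0.587
v 2.117 -1.802 -0.571
v 0.657 -1.099 -0.128
v 2.405 -1.336 -0.363
v 0.945 -0.633 0.081
v 1.984 0.163 2.34
v 2.53 0.699 1.606
v 2.796 1.037 3.58
v 2.078 0.997 1.692
v 1.6 1.072 1.952
v 1.226 0.903 2.315
v 1.054 0.536 2.686
v 1.132 0.069 2.963
v 1.439 -0.372 3.074
v 1.891 -0.67 2.988
v 2.369 -0.745 2.728
v 2.743 -0.576 2.364
v 2.914 -0.209 1.994
v 2.836 0.257 1.716
v 2.105 1.305 -0.777
v 1.684 2.454 0.253
v 2.371 2.417 -1.91
v 1.95 3.567 -0.88
v 3.17 1.393 -0.44
v 2.749 2.543 0.59
v 3.436 2.506 -1.573
v 3.015 3.655 -0.543
f 2 1 5
f 2 5 3
f 3 5 6
f 3 6 4
f 5 1 7
f 5 7 6
f 6 7 8
f 6 8 4
f 7 1 9
f 7 9 8
f 8 9 10
f 8 10 4
f 9 1 11
f 9 11 10
f 10 11 12
f 10 12 4
f 11 1 13
f 11 13 12
f 12 13 14
f 12 14 4
f 13 1 15
f 13 15 14
f 14 15 16
f 14 16 4
f 15 1 17
f 15 17 16
f 16 17 18
f 16 18 4
f 17 1 19
f 17 19 18
f 18 19 20
f 18 20 4
f 19 1 21
f 19 21 20
f 20 21 22
f 20 22 4
f 21 1 23
f 21 23 22
f 22 23 24
f 22 24 4
f 23 1 2
f 23 2 24
f 24 2 3
f 24 3 4
f 26 25 28
f 26 28 27
f 28 25 29
f 28 29 27
f 29 25 30
f 29 30 27
f 30 25 31
f 30 31 27
f 31 25 32
f 31 32 27
f 32 25 33
f 32 33 27
f 33 25 34
f 33 34 27
f 34 25 35
f 34 35 27
f 35 25 36
f 35 36 27
f 36 25 37
f 36 37 27
f 37 25 38
f 37 38 27
f 38 25 26
f 38 26 27
f 40 42 39
f 43 40 39
f 39 42 41
f 41 43 39
f 40 46 42
f 44 40 43
f 44 46 40
f 42 46 41
f 45 43 41
f 41 46 45
f 45 44 43
f 46 44 45



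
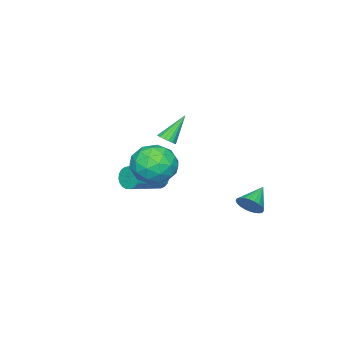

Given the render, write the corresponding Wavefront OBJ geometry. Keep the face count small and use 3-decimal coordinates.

v 1.928 0.651 1.959
v 2.31 0.549 2.282
v 0.912 1.029 3.281
v 2.336 0.787 2.233
v 2.268 0.994 2.122
v 2.123 1.122 1.974
v 1.933 1.142 1.822
v 1.742 1.049 1.701
v 1.593 0.865 1.64
v 1.522 0.632 1.652
v 1.543 0.403 1.734
v 1.653 0.231 1.868
v 1.826 0.155 2.022
v 2.022 0.192 2.163
v 2.197 0.335 2.256
v -0.982 -1.793 -2.649
v -0.701 -1.482 -3.222
v 1.224 -1.977 -2.544
v 0.942 -2.287 -1.971
v -0.711 -1.258 -3.03
v 1.214 -1.753 -2.351
v -0.768 -1.127 -2.772
v 1.157 -1.622 -2.093
v -0.862 -1.111 -2.492
v 1.062 -1.605 -1.814
v -0.977 -1.212 -2.24
v 0.947 -1.707 -1.562
v -1.093 -1.414 -2.059
v 0.832 -1.909 -1.38
v -1.19 -1.682 -1.979
v 0.735 -2.176 -1.301
v -1.251 -1.968 -2.016
v 0.674 -2.463 -1.337
v -1.265 -2.225 -2.162
v 0.66 -2.719 -1.483
v -1.231 -2.406 -2.392
v 0.694 -2.901 -1.714
v -1.153 -2.482 -2.667
v 0.772 -2.976 -1.988
v -1.046 -2.438 -2.938
v 0.879 -2.933 -2.26
v -0.928 -2.283 -3.16
v 0.997 -2.777 -2.482
v -0.82 -2.043 -3.293
v 1.105 -2.537 -2.615
v -0.739 -1.76 -3.315
v 1.186 -2.254 -2.637
v 2.336 1.188 1.17
v 2.956 1.42 0.133
v 4.024 0.6 2.047
v 4.644 0.832 1.01
v 4.177 1.761 1.668
v 3.133 2.124 1.127
v 3.847 -0.104 1.053
v 2.803 0.259 0.512
v 3.889 0.622 0.061
v 4.093 1.774 0.441
v 2.887 0.246 1.739
v 3.091 1.398 2.119
v 2.498 1.355 0.575
v 4.482 0.665 1.605
v 4.208 1.21 1.992
v 4.572 1.347 1.383
v 2.602 1.769 1.159
v 2.966 1.906 0.549
v 3.684 2.106 1.451
v 4.014 0.114 1.631
v 4.378 0.251 1.021
v 2.408 0.673 0.797
v 2.772 0.81 0.188
v 3.296 -0.086 0.729
v 3.411 1.023 -0.077
v 4.403 0.678 0.438
v 3.934 0.127 0.464
v 3.321 0.341 0.145
v 3.53 1.7 0.146
v 4.523 1.355 0.661
v 4.248 1.9 1.048
v 3.635 2.114 0.73
v 4.079 1.231 0.104
v 2.457 0.665 1.519
v 3.45 0.32 2.034
v 3.345 -0.094 1.45
v 2.732 0.12 1.132
v 2.577 1.342 1.742
v 3.569 0.997 2.257
v 3.659 1.679 2.035
v 3.046 1.893 1.716
v 2.901 0.789 2.076
v -2.139 2.817 -3.772
v -1.848 3.259 -3.213
v -3.441 2.783 -3.068
v -1.956 3.467 -3.401
v -2.091 3.575 -3.647
v -2.234 3.568 -3.911
v -2.362 3.447 -4.154
v -2.457 3.23 -4.339
v -2.503 2.95 -4.438
v -2.493 2.65 -4.435
v -2.43 2.375 -4.331
v -2.323 2.167 -4.142
v -2.187 2.059 -3.897
v -2.044 2.066 -3.633
v -1.916 2.187 -3.39
v -1.822 2.404 -3.205
v -1.776 2.684 -3.106
v -1.785 2.984 -3.109
f 2 1 4
f 2 4 3
f 4 1 5
f 4 5 3
f 5 1 6
f 5 6 3
f 6 1 7
f 6 7 3
f 7 1 8
f 7 8 3
f 8 1 9
f 8 9 3
f 9 1 10
f 9 10 3
f 10 1 11
f 10 11 3
f 11 1 12
f 11 12 3
f 12 1 13
f 12 13 3
f 13 1 14
f 13 14 3
f 14 1 15
f 14 15 3
f 15 1 2
f 15 2 3
f 17 16 20
f 17 20 18
f 18 20 21
f 18 21 19
f 20 16 22
f 20 22 21
f 21 22 23
f 21 23 19
f 22 16 24
f 22 24 23
f 23 24 25
f 23 25 19
f 24 16 26
f 24 26 25
f 25 26 27
f 25 27 19
f 26 16 28
f 26 28 27
f 27 28 29
f 27 29 19
f 28 16 30
f 28 30 29
f 29 30 31
f 29 31 19
f 30 16 32
f 30 32 31
f 31 32 33
f 31 33 19
f 32 16 34
f 32 34 33
f 33 34 35
f 33 35 19
f 34 16 36
f 34 36 35
f 35 36 37
f 35 37 19
f 36 16 38
f 36 38 37
f 37 38 39
f 37 39 19
f 38 16 40
f 38 40 39
f 39 40 41
f 39 41 19
f 40 16 42
f 40 42 41
f 41 42 43
f 41 43 19
f 42 16 44
f 42 44 43
f 43 44 45
f 43 45 19
f 44 16 46
f 44 46 45
f 45 46 47
f 45 47 19
f 46 16 17
f 46 17 47
f 47 17 18
f 47 18 19
f 48 85 64
f 85 59 88
f 64 88 53
f 85 88 64
f 48 64 60
f 64 53 65
f 60 65 49
f 64 65 60
f 48 60 69
f 60 49 70
f 69 70 55
f 60 70 69
f 48 69 81
f 69 55 84
f 81 84 58
f 69 84 81
f 48 81 85
f 81 58 89
f 85 89 59
f 81 89 85
f 49 65 76
f 65 53 79
f 76 79 57
f 65 79 76
f 53 88 66
f 88 59 87
f 66 87 52
f 88 87 66
f 59 89 86
f 89 58 82
f 86 82 50
f 89 82 86
f 58 84 83
f 84 55 71
f 83 71 54
f 84 71 83
f 55 70 75
f 70 49 72
f 75 72 56
f 70 72 75
f 51 77 63
f 77 57 78
f 63 78 52
f 77 78 63
f 51 63 61
f 63 52 62
f 61 62 50
f 63 62 61
f 51 61 68
f 61 50 67
f 68 67 54
f 61 67 68
f 51 68 73
f 68 54 74
f 73 74 56
f 68 74 73
f 51 73 77
f 73 56 80
f 77 80 57
f 73 80 77
f 52 78 66
f 78 57 79
f 66 79 53
f 78 79 66
f 50 62 86
f 62 52 87
f 86 87 59
f 62 87 86
f 54 67 83
f 67 50 82
f 83 82 58
f 67 82 83
f 56 74 75
f 74 54 71
f 75 71 55
f 74 71 75
f 57 80 76
f 80 56 72
f 76 72 49
f 80 72 76
f 91 90 93
f 91 93 92
f 93 90 94
f 93 94 92
f 94 90 95
f 94 95 92
f 95 90 96
f 95 96 92
f 96 90 97
f 96 97 92
f 97 90 98
f 97 98 92
f 98 90 99
f 98 99 92
f 99 90 100
f 99 100 92
f 100 90 101
f 100 101 92
f 101 90 102
f 101 102 92
f 102 90 103
f 102 103 92
f 103 90 104
f 103 104 92
f 104 90 105
f 104 105 92
f 105 90 106
f 105 106 92
f 106 90 107
f 106 107 92
f 107 90 91
f 107 91 92



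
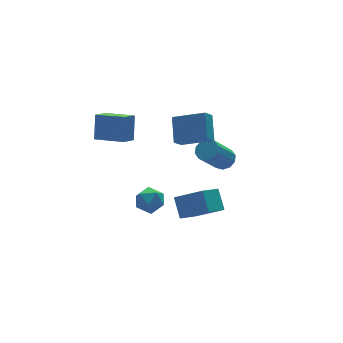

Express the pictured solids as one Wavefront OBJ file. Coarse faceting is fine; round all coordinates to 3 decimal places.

v -0.236 0.919 -2.515
v 0.787 -0.27 -1.497
v -0.063 1.872 -1.575
v 0.96 0.684 -0.557
v 0.98 1.376 -3.203
v 2.003 0.188 -2.185
v 1.153 2.33 -2.263
v 2.176 1.141 -1.245
v -1.778 3.037 2.94
v -2.581 2.597 3.412
v -2.759 4.423 2.561
v -3.562 3.983 3.034
v -1.358 3.697 4.266
v -2.161 3.257 4.739
v -2.339 5.083 3.888
v -3.142 4.643 4.36
v 2.192 2.378 1.996
v 2.736 3.557 3.047
v 0.893 3.613 1.282
v 1.437 4.793 2.332
v 2.783 2.647 1.388
v 3.327 3.827 2.438
v 1.484 3.883 0.673
v 2.028 5.062 1.724
v -0.843 4.665 -3.231
v -0.165 4.508 -2.638
v -0.655 3.312 -3.802
v 0.023 3.155 -3.209
v -0.84 3.219 -2.911
v -0.956 4.055 -2.558
v 0.136 3.765 -3.882
v 0.02 4.601 -3.529
v 0.44 3.952 -3.04
v -0.163 3.615 -2.44
v -0.657 4.205 -4
v -1.26 3.868 -3.4
v 3.74 3.232 -0.933
v 4.259 2.898 -0.581
v 2.979 2.535 0.965
v 2.46 2.868 0.613
v 4.272 3.323 -0.471
v 2.991 2.96 1.075
v 4.081 3.713 -0.537
v 2.801 3.349 1.009
v 3.761 3.919 -0.755
v 2.48 3.555 0.791
v 3.432 3.862 -1.04
v 2.152 3.499 0.506
v 3.221 3.565 -1.285
v 1.941 3.202 0.261
v 3.209 3.14 -1.395
v 1.928 2.777 0.151
v 3.399 2.751 -1.329
v 2.119 2.387 0.217
v 3.72 2.545 -1.111
v 2.439 2.181 0.435
v 4.048 2.601 -0.826
v 2.768 2.238 0.72
f 2 4 1
f 5 2 1
f 1 4 3
f 3 5 1
f 2 8 4
f 6 2 5
f 6 8 2
f 4 8 3
f 7 5 3
f 3 8 7
f 7 6 5
f 8 6 7
f 10 12 9
f 13 10 9
f 9 12 11
f 11 13 9
f 10 16 12
f 14 10 13
f 14 16 10
f 12 16 11
f 15 13 11
f 11 16 15
f 15 14 13
f 16 14 15
f 18 20 17
f 21 18 17
f 17 20 19
f 19 21 17
f 18 24 20
f 22 18 21
f 22 24 18
f 20 24 19
f 23 21 19
f 19 24 23
f 23 22 21
f 24 22 23
f 25 36 30
f 25 30 26
f 25 26 32
f 25 32 35
f 25 35 36
f 26 30 34
f 30 36 29
f 36 35 27
f 35 32 31
f 32 26 33
f 28 34 29
f 28 29 27
f 28 27 31
f 28 31 33
f 28 33 34
f 29 34 30
f 27 29 36
f 31 27 35
f 33 31 32
f 34 33 26
f 38 37 41
f 38 41 39
f 39 41 42
f 39 42 40
f 41 37 43
f 41 43 42
f 42 43 44
f 42 44 40
f 43 37 45
f 43 45 44
f 44 45 46
f 44 46 40
f 45 37 47
f 45 47 46
f 46 47 48
f 46 48 40
f 47 37 49
f 47 49 48
f 48 49 50
f 48 50 40
f 49 37 51
f 49 51 50
f 50 51 52
f 50 52 40
f 51 37 53
f 51 53 52
f 52 53 54
f 52 54 40
f 53 37 55
f 53 55 54
f 54 55 56
f 54 56 40
f 55 37 57
f 55 57 56
f 56 57 58
f 56 58 40
f 57 37 38
f 57 38 58
f 58 38 39
f 58 39 40



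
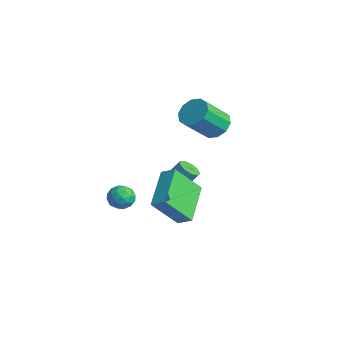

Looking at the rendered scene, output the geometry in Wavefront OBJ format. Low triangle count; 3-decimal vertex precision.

v 1.145 -0.214 -2.707
v 0.918 -1.437 -1.205
v 1.74 0.165 -2.308
v 1.513 -1.059 -0.807
v 2.567 -1.541 -3.573
v 2.34 -2.765 -2.072
v 3.162 -1.163 -3.175
v 2.935 -2.386 -1.673
v -1.02 0.147 -3.797
v -0.489 0.248 -4.034
v -0.11 1.055 -2.84
v -0.64 0.953 -2.603
v -0.748 0.537 -4.147
v -0.369 1.343 -2.953
v -1.134 0.643 -4.095
v -0.755 1.449 -2.902
v -1.467 0.516 -3.905
v -1.087 1.323 -2.711
v -1.59 0.217 -3.663
v -1.21 1.024 -2.469
v -1.447 -0.115 -3.485
v -1.067 0.692 -2.291
v -1.103 -0.325 -3.452
v -0.724 0.482 -2.258
v -0.721 -0.314 -3.581
v -0.341 0.493 -2.387
v -0.479 -0.088 -3.811
v -0.099 0.719 -2.617
v 1.383 -3.016 -2.29
v 1.709 -3.565 -2.046
v 0.411 -3.515 -2.114
v 0.737 -4.064 -1.87
v 0.741 -3.479 -1.517
v 1.342 -3.171 -1.625
v 0.778 -3.909 -2.535
v 1.379 -3.601 -2.643
v 1.335 -4.117 -2.197
v 1.312 -3.851 -1.568
v 0.808 -3.229 -2.592
v 0.785 -2.963 -1.963
v 1.631 -3.247 -2.183
v 0.489 -3.833 -1.977
v 0.492 -3.489 -1.769
v 0.683 -3.812 -1.626
v 1.415 -3.015 -1.936
v 1.607 -3.338 -1.793
v 1.038 -3.287 -1.482
v 0.513 -3.742 -2.367
v 0.705 -4.065 -2.224
v 1.437 -3.268 -2.534
v 1.628 -3.591 -2.391
v 1.082 -3.793 -2.678
v 1.603 -3.894 -2.129
v 1.032 -4.187 -2.026
v 1.056 -4.096 -2.416
v 1.409 -3.915 -2.48
v 1.59 -3.738 -1.759
v 1.019 -4.031 -1.656
v 1.021 -3.687 -1.448
v 1.374 -3.506 -1.512
v 1.37 -4.062 -1.848
v 1.101 -3.049 -2.504
v 0.53 -3.342 -2.401
v 0.746 -3.574 -2.648
v 1.099 -3.393 -2.712
v 1.088 -2.893 -2.134
v 0.517 -3.186 -2.031
v 0.711 -3.165 -1.68
v 1.064 -2.984 -1.744
v 0.75 -3.018 -2.312
v -1.334 2.75 -0.596
v -0.486 2.795 -0.609
v -0.397 1.515 0.682
v -1.246 1.47 0.696
v -0.661 3.141 -0.255
v -0.572 1.861 1.037
v -1.093 3.337 -0.03
v -1.005 2.057 1.261
v -1.618 3.309 -0.022
v -1.529 2.029 1.269
v -2.034 3.068 -0.233
v -1.945 1.788 1.059
v -2.183 2.705 -0.582
v -2.094 1.425 0.709
v -2.008 2.359 -0.937
v -1.919 1.079 0.355
v -1.575 2.163 -1.161
v -1.487 0.883 0.13
v -1.051 2.191 -1.169
v -0.962 0.911 0.122
v -0.635 2.432 -0.959
v -0.546 1.152 0.333
f 2 4 1
f 5 2 1
f 1 4 3
f 3 5 1
f 2 8 4
f 6 2 5
f 6 8 2
f 4 8 3
f 7 5 3
f 3 8 7
f 7 6 5
f 8 6 7
f 10 9 13
f 10 13 11
f 11 13 14
f 11 14 12
f 13 9 15
f 13 15 14
f 14 15 16
f 14 16 12
f 15 9 17
f 15 17 16
f 16 17 18
f 16 18 12
f 17 9 19
f 17 19 18
f 18 19 20
f 18 20 12
f 19 9 21
f 19 21 20
f 20 21 22
f 20 22 12
f 21 9 23
f 21 23 22
f 22 23 24
f 22 24 12
f 23 9 25
f 23 25 24
f 24 25 26
f 24 26 12
f 25 9 27
f 25 27 26
f 26 27 28
f 26 28 12
f 27 9 10
f 27 10 28
f 28 10 11
f 28 11 12
f 29 66 45
f 66 40 69
f 45 69 34
f 66 69 45
f 29 45 41
f 45 34 46
f 41 46 30
f 45 46 41
f 29 41 50
f 41 30 51
f 50 51 36
f 41 51 50
f 29 50 62
f 50 36 65
f 62 65 39
f 50 65 62
f 29 62 66
f 62 39 70
f 66 70 40
f 62 70 66
f 30 46 57
f 46 34 60
f 57 60 38
f 46 60 57
f 34 69 47
f 69 40 68
f 47 68 33
f 69 68 47
f 40 70 67
f 70 39 63
f 67 63 31
f 70 63 67
f 39 65 64
f 65 36 52
f 64 52 35
f 65 52 64
f 36 51 56
f 51 30 53
f 56 53 37
f 51 53 56
f 32 58 44
f 58 38 59
f 44 59 33
f 58 59 44
f 32 44 42
f 44 33 43
f 42 43 31
f 44 43 42
f 32 42 49
f 42 31 48
f 49 48 35
f 42 48 49
f 32 49 54
f 49 35 55
f 54 55 37
f 49 55 54
f 32 54 58
f 54 37 61
f 58 61 38
f 54 61 58
f 33 59 47
f 59 38 60
f 47 60 34
f 59 60 47
f 31 43 67
f 43 33 68
f 67 68 40
f 43 68 67
f 35 48 64
f 48 31 63
f 64 63 39
f 48 63 64
f 37 55 56
f 55 35 52
f 56 52 36
f 55 52 56
f 38 61 57
f 61 37 53
f 57 53 30
f 61 53 57
f 72 71 75
f 72 75 73
f 73 75 76
f 73 76 74
f 75 71 77
f 75 77 76
f 76 77 78
f 76 78 74
f 77 71 79
f 77 79 78
f 78 79 80
f 78 80 74
f 79 71 81
f 79 81 80
f 80 81 82
f 80 82 74
f 81 71 83
f 81 83 82
f 82 83 84
f 82 84 74
f 83 71 85
f 83 85 84
f 84 85 86
f 84 86 74
f 85 71 87
f 85 87 86
f 86 87 88
f 86 88 74
f 87 71 89
f 87 89 88
f 88 89 90
f 88 90 74
f 89 71 91
f 89 91 90
f 90 91 92
f 90 92 74
f 91 71 72
f 91 72 92
f 92 72 73
f 92 73 74



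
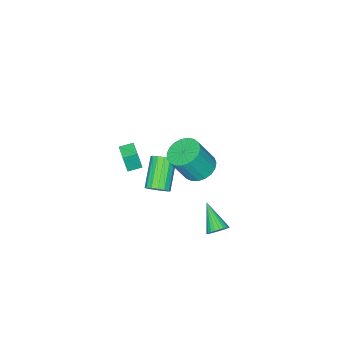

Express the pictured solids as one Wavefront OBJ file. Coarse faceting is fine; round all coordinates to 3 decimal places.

v 2.96 -3.15 -0.25
v 3.137 -3.338 1.003
v 2.289 -2.673 -0.084
v 2.465 -2.861 1.169
v 3.575 -2.299 -0.209
v 3.751 -2.487 1.044
v 2.903 -1.822 -0.043
v 3.08 -2.01 1.21
v 1.979 2.851 -3.405
v 2.559 2.826 -3.071
v 1.301 1.449 -2.335
v 2.425 3 -2.928
v 2.224 3.151 -2.858
v 1.985 3.256 -2.872
v 1.745 3.3 -2.966
v 1.541 3.275 -3.128
v 1.404 3.186 -3.332
v 1.354 3.046 -3.547
v 1.399 2.876 -3.74
v 1.533 2.702 -3.883
v 1.735 2.551 -3.953
v 1.973 2.446 -3.939
v 2.213 2.402 -3.844
v 2.417 2.427 -3.683
v 2.555 2.516 -3.479
v 2.604 2.656 -3.264
v 1.523 -1.963 -3.402
v 1.847 -1.633 -2.837
v 0.401 -2.447 -1.533
v 0.077 -2.777 -2.098
v 1.593 -1.384 -2.963
v 0.147 -2.198 -1.659
v 1.32 -1.29 -3.207
v -0.126 -2.103 -1.903
v 1.101 -1.376 -3.503
v -0.344 -2.19 -2.199
v 0.996 -1.619 -3.772
v -0.45 -2.433 -2.468
v 1.031 -1.955 -3.942
v -0.414 -2.769 -2.638
v 1.199 -2.293 -3.967
v -0.247 -3.107 -2.663
v 1.453 -2.542 -3.841
v 0.007 -3.356 -2.537
v 1.726 -2.637 -3.597
v 0.28 -3.45 -2.293
v 1.944 -2.55 -3.301
v 0.499 -3.364 -1.997
v 2.05 -2.307 -3.032
v 0.604 -3.121 -1.728
v 2.014 -1.971 -2.862
v 0.569 -2.785 -1.558
v 3.004 2.346 2.999
v 3.678 1.804 2.538
v 4.449 1.332 4.22
v 3.776 1.874 4.681
v 3.86 2.168 2.556
v 4.632 1.696 4.238
v 3.894 2.562 2.651
v 4.666 2.09 4.333
v 3.775 2.92 2.806
v 4.547 2.448 4.488
v 3.522 3.178 2.995
v 4.294 2.706 4.677
v 3.18 3.292 3.184
v 3.952 2.82 4.866
v 2.807 3.243 3.341
v 3.579 2.771 5.023
v 2.468 3.039 3.439
v 3.24 2.567 5.121
v 2.222 2.714 3.461
v 2.994 2.242 5.143
v 2.112 2.327 3.403
v 2.883 1.855 5.085
v 2.155 1.942 3.275
v 2.927 1.47 4.957
v 2.345 1.628 3.1
v 3.117 1.155 4.782
v 2.65 1.437 2.907
v 3.421 0.965 4.589
v 3.015 1.404 2.73
v 3.787 0.932 4.412
v 3.379 1.534 2.599
v 4.15 1.061 4.281
f 2 4 1
f 5 2 1
f 1 4 3
f 3 5 1
f 2 8 4
f 6 2 5
f 6 8 2
f 4 8 3
f 7 5 3
f 3 8 7
f 7 6 5
f 8 6 7
f 10 9 12
f 10 12 11
f 12 9 13
f 12 13 11
f 13 9 14
f 13 14 11
f 14 9 15
f 14 15 11
f 15 9 16
f 15 16 11
f 16 9 17
f 16 17 11
f 17 9 18
f 17 18 11
f 18 9 19
f 18 19 11
f 19 9 20
f 19 20 11
f 20 9 21
f 20 21 11
f 21 9 22
f 21 22 11
f 22 9 23
f 22 23 11
f 23 9 24
f 23 24 11
f 24 9 25
f 24 25 11
f 25 9 26
f 25 26 11
f 26 9 10
f 26 10 11
f 28 27 31
f 28 31 29
f 29 31 32
f 29 32 30
f 31 27 33
f 31 33 32
f 32 33 34
f 32 34 30
f 33 27 35
f 33 35 34
f 34 35 36
f 34 36 30
f 35 27 37
f 35 37 36
f 36 37 38
f 36 38 30
f 37 27 39
f 37 39 38
f 38 39 40
f 38 40 30
f 39 27 41
f 39 41 40
f 40 41 42
f 40 42 30
f 41 27 43
f 41 43 42
f 42 43 44
f 42 44 30
f 43 27 45
f 43 45 44
f 44 45 46
f 44 46 30
f 45 27 47
f 45 47 46
f 46 47 48
f 46 48 30
f 47 27 49
f 47 49 48
f 48 49 50
f 48 50 30
f 49 27 51
f 49 51 50
f 50 51 52
f 50 52 30
f 51 27 28
f 51 28 52
f 52 28 29
f 52 29 30
f 54 53 57
f 54 57 55
f 55 57 58
f 55 58 56
f 57 53 59
f 57 59 58
f 58 59 60
f 58 60 56
f 59 53 61
f 59 61 60
f 60 61 62
f 60 62 56
f 61 53 63
f 61 63 62
f 62 63 64
f 62 64 56
f 63 53 65
f 63 65 64
f 64 65 66
f 64 66 56
f 65 53 67
f 65 67 66
f 66 67 68
f 66 68 56
f 67 53 69
f 67 69 68
f 68 69 70
f 68 70 56
f 69 53 71
f 69 71 70
f 70 71 72
f 70 72 56
f 71 53 73
f 71 73 72
f 72 73 74
f 72 74 56
f 73 53 75
f 73 75 74
f 74 75 76
f 74 76 56
f 75 53 77
f 75 77 76
f 76 77 78
f 76 78 56
f 77 53 79
f 77 79 78
f 78 79 80
f 78 80 56
f 79 53 81
f 79 81 80
f 80 81 82
f 80 82 56
f 81 53 83
f 81 83 82
f 82 83 84
f 82 84 56
f 83 53 54
f 83 54 84
f 84 54 55
f 84 55 56



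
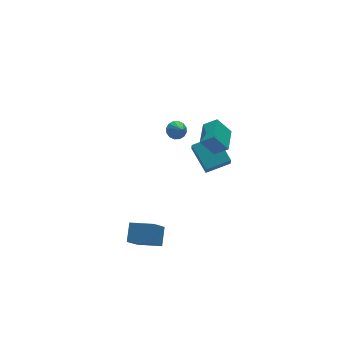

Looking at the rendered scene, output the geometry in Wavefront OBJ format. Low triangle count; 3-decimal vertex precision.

v 0.549 -1.792 2.257
v 1.181 -2.329 2.868
v 1.558 -0.41 2.43
v 2.19 -0.947 3.041
v 1.29 -2.193 1.139
v 1.922 -2.73 1.75
v 2.299 -0.811 1.312
v 2.931 -1.348 1.923
v 1.837 3.321 -1.015
v 2.422 3.088 -1.271
v 1.803 2.499 -0.345
v 2.516 3.3 -1.006
v 2.428 3.518 -0.743
v 2.182 3.682 -0.554
v 1.843 3.75 -0.487
v 1.502 3.703 -0.562
v 1.251 3.553 -0.759
v 1.157 3.341 -1.023
v 1.245 3.124 -1.286
v 1.492 2.959 -1.476
v 1.831 2.891 -1.542
v 2.171 2.939 -1.467
v 3.006 1.718 -4.445
v 2.799 1.315 -3.738
v 3.003 3.509 -3.426
v 2.796 3.106 -2.719
v 4.644 1.514 -4.081
v 4.437 1.111 -3.374
v 4.641 3.305 -3.062
v 4.434 2.902 -2.355
v -3.263 -4.17 -3.817
v -4.222 -4.709 -2.628
v -4.278 -3.071 -4.138
v -5.237 -3.61 -2.949
v -2.663 -3.37 -2.971
v -3.622 -3.909 -1.782
v -3.678 -2.271 -3.292
v -4.637 -2.81 -2.103
f 2 4 1
f 5 2 1
f 1 4 3
f 3 5 1
f 2 8 4
f 6 2 5
f 6 8 2
f 4 8 3
f 7 5 3
f 3 8 7
f 7 6 5
f 8 6 7
f 10 9 12
f 10 12 11
f 12 9 13
f 12 13 11
f 13 9 14
f 13 14 11
f 14 9 15
f 14 15 11
f 15 9 16
f 15 16 11
f 16 9 17
f 16 17 11
f 17 9 18
f 17 18 11
f 18 9 19
f 18 19 11
f 19 9 20
f 19 20 11
f 20 9 21
f 20 21 11
f 21 9 22
f 21 22 11
f 22 9 10
f 22 10 11
f 24 26 23
f 27 24 23
f 23 26 25
f 25 27 23
f 24 30 26
f 28 24 27
f 28 30 24
f 26 30 25
f 29 27 25
f 25 30 29
f 29 28 27
f 30 28 29
f 32 34 31
f 35 32 31
f 31 34 33
f 33 35 31
f 32 38 34
f 36 32 35
f 36 38 32
f 34 38 33
f 37 35 33
f 33 38 37
f 37 36 35
f 38 36 37



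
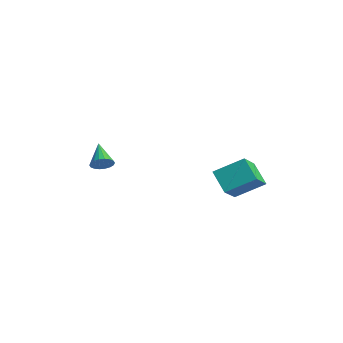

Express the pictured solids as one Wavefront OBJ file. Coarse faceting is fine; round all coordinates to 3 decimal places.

v 2.413 0.675 0.731
v 3.067 1.898 1.529
v 3.428 0.66 -0.08
v 4.082 1.884 0.717
v 3.158 -0.344 1.683
v 3.812 0.88 2.48
v 4.173 -0.358 0.871
v 4.827 0.865 1.669
v -1.574 -3.27 0.804
v -1.365 -3.542 1.272
v -2.666 -2.85 1.536
v -1.261 -3.306 1.291
v -1.22 -3.063 1.214
v -1.248 -2.862 1.055
v -1.341 -2.741 0.847
v -1.48 -2.725 0.63
v -1.638 -2.817 0.448
v -1.783 -2.999 0.336
v -1.887 -3.235 0.317
v -1.929 -3.477 0.394
v -1.9 -3.679 0.553
v -1.807 -3.8 0.761
v -1.668 -3.816 0.978
v -1.51 -3.724 1.16
f 2 4 1
f 5 2 1
f 1 4 3
f 3 5 1
f 2 8 4
f 6 2 5
f 6 8 2
f 4 8 3
f 7 5 3
f 3 8 7
f 7 6 5
f 8 6 7
f 10 9 12
f 10 12 11
f 12 9 13
f 12 13 11
f 13 9 14
f 13 14 11
f 14 9 15
f 14 15 11
f 15 9 16
f 15 16 11
f 16 9 17
f 16 17 11
f 17 9 18
f 17 18 11
f 18 9 19
f 18 19 11
f 19 9 20
f 19 20 11
f 20 9 21
f 20 21 11
f 21 9 22
f 21 22 11
f 22 9 23
f 22 23 11
f 23 9 24
f 23 24 11
f 24 9 10
f 24 10 11



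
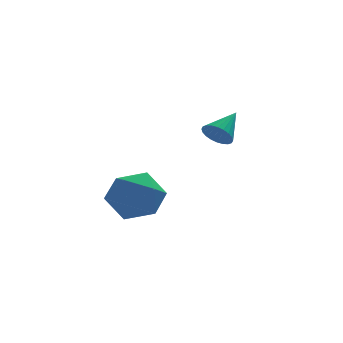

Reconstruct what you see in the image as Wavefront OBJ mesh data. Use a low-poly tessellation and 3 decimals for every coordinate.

v 2.093 2.793 1.844
v 2.592 2.409 1.649
v 3.027 3.627 2.596
v 2.588 2.584 1.461
v 2.507 2.792 1.331
v 2.364 2.999 1.279
v 2.179 3.175 1.313
v 1.982 3.294 1.428
v 1.801 3.335 1.607
v 1.664 3.295 1.821
v 1.593 3.178 2.039
v 1.598 3.003 2.228
v 1.678 2.795 2.358
v 1.822 2.588 2.41
v 2.006 2.412 2.376
v 2.204 2.293 2.261
v 2.385 2.251 2.082
v 2.521 2.292 1.867
v -1.318 -0.955 -0.149
v -0.71 -1.225 0.798
v -2.91 -1.275 0.782
v -2.302 -1.545 1.729
v -2.324 -0.454 1.348
v -1.341 -0.255 0.772
v -2.279 -2.245 0.808
v -1.296 -2.046 0.232
v -1.304 -2.022 1.389
v -1.332 -0.915 1.722
v -2.288 -1.585 -0.142
v -2.316 -0.478 0.191
f 2 1 4
f 2 4 3
f 4 1 5
f 4 5 3
f 5 1 6
f 5 6 3
f 6 1 7
f 6 7 3
f 7 1 8
f 7 8 3
f 8 1 9
f 8 9 3
f 9 1 10
f 9 10 3
f 10 1 11
f 10 11 3
f 11 1 12
f 11 12 3
f 12 1 13
f 12 13 3
f 13 1 14
f 13 14 3
f 14 1 15
f 14 15 3
f 15 1 16
f 15 16 3
f 16 1 17
f 16 17 3
f 17 1 18
f 17 18 3
f 18 1 2
f 18 2 3
f 19 30 24
f 19 24 20
f 19 20 26
f 19 26 29
f 19 29 30
f 20 24 28
f 24 30 23
f 30 29 21
f 29 26 25
f 26 20 27
f 22 28 23
f 22 23 21
f 22 21 25
f 22 25 27
f 22 27 28
f 23 28 24
f 21 23 30
f 25 21 29
f 27 25 26
f 28 27 20



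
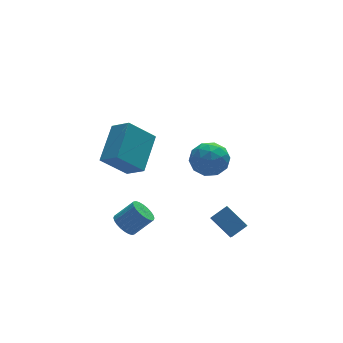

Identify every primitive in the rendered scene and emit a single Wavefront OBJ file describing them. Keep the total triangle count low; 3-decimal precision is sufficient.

v -0.236 -2.855 -4.017
v -0.609 -3.914 -3.022
v 0.527 -2.73 -3.598
v 0.155 -3.789 -2.603
v 0.345 -3.791 -4.797
v -0.027 -4.85 -3.802
v 1.109 -3.666 -4.378
v 0.736 -4.725 -3.383
v -4.849 -1.486 0.184
v -4.338 -2.281 0.803
v -3.771 -0.037 1.155
v -3.26 -0.833 1.774
v -3.66 -1.607 -0.954
v -3.149 -2.403 -0.335
v -2.582 -0.159 0.017
v -2.071 -0.954 0.636
v -4.247 -2.83 -3.336
v -3.907 -2.343 -3.602
v -3.054 -2.484 -2.77
v -3.393 -2.97 -2.504
v -4.05 -2.218 -3.434
v -3.196 -2.359 -2.603
v -4.223 -2.186 -3.251
v -3.369 -2.326 -2.42
v -4.399 -2.251 -3.081
v -3.546 -2.392 -2.25
v -4.552 -2.405 -2.95
v -3.699 -2.546 -2.119
v -4.659 -2.623 -2.878
v -3.806 -2.764 -2.046
v -4.703 -2.873 -2.875
v -3.849 -3.014 -2.043
v -4.677 -3.116 -2.942
v -3.824 -3.257 -2.111
v -4.586 -3.316 -3.07
v -3.733 -3.457 -2.238
v -4.444 -3.441 -3.237
v -3.59 -3.582 -2.406
v -4.271 -3.474 -3.42
v -3.417 -3.614 -2.589
v -4.094 -3.408 -3.59
v -3.241 -3.549 -2.759
v -3.941 -3.254 -3.721
v -3.088 -3.395 -2.89
v -3.834 -3.036 -3.794
v -2.981 -3.177 -2.962
v -3.791 -2.786 -3.797
v -2.937 -2.927 -2.965
v -3.816 -2.543 -3.729
v -2.963 -2.684 -2.898
v 1.213 2.451 -3.33
v 1.739 2.388 -4.201
v 1.301 0.812 -3.159
v 1.827 0.749 -4.03
v 2.252 1.175 -3.207
v 2.198 2.188 -3.312
v 0.842 1.012 -4.048
v 0.788 2.025 -4.153
v 1.51 1.499 -4.645
v 2.382 1.6 -4.125
v 0.658 1.6 -3.235
v 1.53 1.701 -2.715
v 1.468 2.563 -3.78
v 1.572 0.637 -3.58
v 1.821 0.887 -3.096
v 2.131 0.85 -3.608
v 1.738 2.446 -3.258
v 2.048 2.409 -3.77
v 2.349 1.696 -3.186
v 0.992 0.791 -3.59
v 1.302 0.754 -4.102
v 0.909 2.35 -3.752
v 1.219 2.313 -4.264
v 0.691 1.504 -4.174
v 1.643 2.004 -4.553
v 1.695 1.041 -4.453
v 1.116 1.195 -4.463
v 1.084 1.791 -4.525
v 2.156 2.063 -4.248
v 2.207 1.1 -4.147
v 2.457 1.35 -3.663
v 2.425 1.946 -3.725
v 2.021 1.541 -4.509
v 0.833 2.1 -3.213
v 0.884 1.137 -3.112
v 0.615 1.254 -3.635
v 0.583 1.85 -3.697
v 1.345 2.159 -2.907
v 1.397 1.196 -2.807
v 1.956 1.409 -2.835
v 1.924 2.005 -2.897
v 1.019 1.659 -2.851
f 2 4 1
f 5 2 1
f 1 4 3
f 3 5 1
f 2 8 4
f 6 2 5
f 6 8 2
f 4 8 3
f 7 5 3
f 3 8 7
f 7 6 5
f 8 6 7
f 10 12 9
f 13 10 9
f 9 12 11
f 11 13 9
f 10 16 12
f 14 10 13
f 14 16 10
f 12 16 11
f 15 13 11
f 11 16 15
f 15 14 13
f 16 14 15
f 18 17 21
f 18 21 19
f 19 21 22
f 19 22 20
f 21 17 23
f 21 23 22
f 22 23 24
f 22 24 20
f 23 17 25
f 23 25 24
f 24 25 26
f 24 26 20
f 25 17 27
f 25 27 26
f 26 27 28
f 26 28 20
f 27 17 29
f 27 29 28
f 28 29 30
f 28 30 20
f 29 17 31
f 29 31 30
f 30 31 32
f 30 32 20
f 31 17 33
f 31 33 32
f 32 33 34
f 32 34 20
f 33 17 35
f 33 35 34
f 34 35 36
f 34 36 20
f 35 17 37
f 35 37 36
f 36 37 38
f 36 38 20
f 37 17 39
f 37 39 38
f 38 39 40
f 38 40 20
f 39 17 41
f 39 41 40
f 40 41 42
f 40 42 20
f 41 17 43
f 41 43 42
f 42 43 44
f 42 44 20
f 43 17 45
f 43 45 44
f 44 45 46
f 44 46 20
f 45 17 47
f 45 47 46
f 46 47 48
f 46 48 20
f 47 17 49
f 47 49 48
f 48 49 50
f 48 50 20
f 49 17 18
f 49 18 50
f 50 18 19
f 50 19 20
f 51 88 67
f 88 62 91
f 67 91 56
f 88 91 67
f 51 67 63
f 67 56 68
f 63 68 52
f 67 68 63
f 51 63 72
f 63 52 73
f 72 73 58
f 63 73 72
f 51 72 84
f 72 58 87
f 84 87 61
f 72 87 84
f 51 84 88
f 84 61 92
f 88 92 62
f 84 92 88
f 52 68 79
f 68 56 82
f 79 82 60
f 68 82 79
f 56 91 69
f 91 62 90
f 69 90 55
f 91 90 69
f 62 92 89
f 92 61 85
f 89 85 53
f 92 85 89
f 61 87 86
f 87 58 74
f 86 74 57
f 87 74 86
f 58 73 78
f 73 52 75
f 78 75 59
f 73 75 78
f 54 80 66
f 80 60 81
f 66 81 55
f 80 81 66
f 54 66 64
f 66 55 65
f 64 65 53
f 66 65 64
f 54 64 71
f 64 53 70
f 71 70 57
f 64 70 71
f 54 71 76
f 71 57 77
f 76 77 59
f 71 77 76
f 54 76 80
f 76 59 83
f 80 83 60
f 76 83 80
f 55 81 69
f 81 60 82
f 69 82 56
f 81 82 69
f 53 65 89
f 65 55 90
f 89 90 62
f 65 90 89
f 57 70 86
f 70 53 85
f 86 85 61
f 70 85 86
f 59 77 78
f 77 57 74
f 78 74 58
f 77 74 78
f 60 83 79
f 83 59 75
f 79 75 52
f 83 75 79

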